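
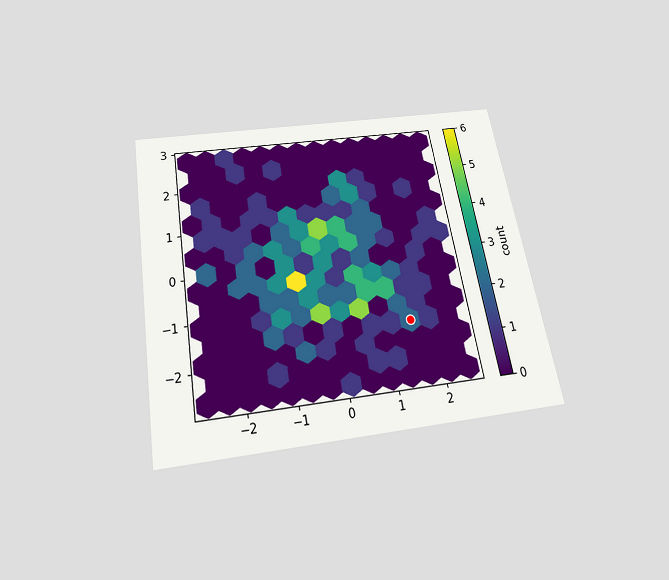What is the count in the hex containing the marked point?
2

The chart is tilted about 10° counter-clockwise and viewed slightly from below. The marked hex reads 2 on the colorbar.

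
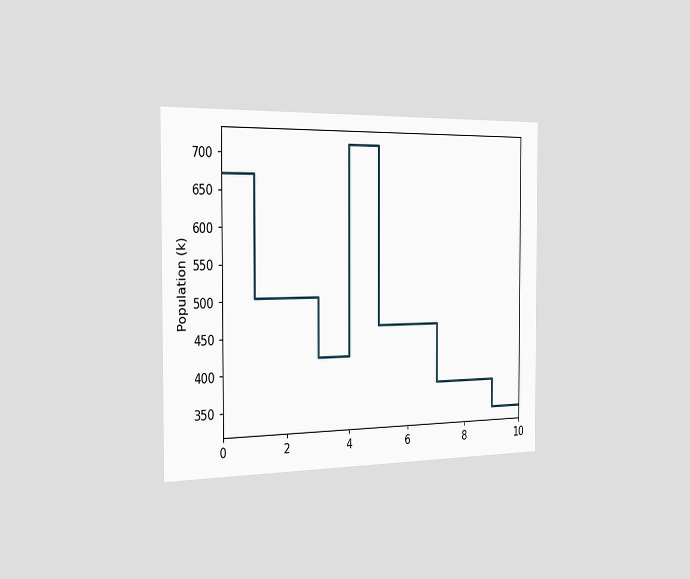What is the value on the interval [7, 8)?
378k

The chart is viewed slightly from the left. On [7, 8) the step sits at 378k.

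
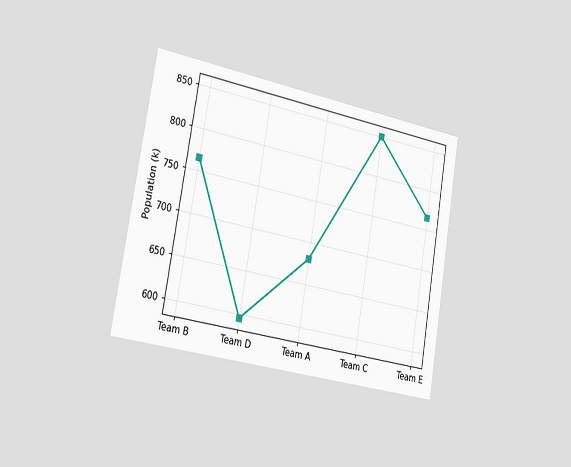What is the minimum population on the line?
595k

The chart is tilted about 10° clockwise and viewed slightly from the left. The lowest point is at Team D, and reading across to the y-axis gives 595k.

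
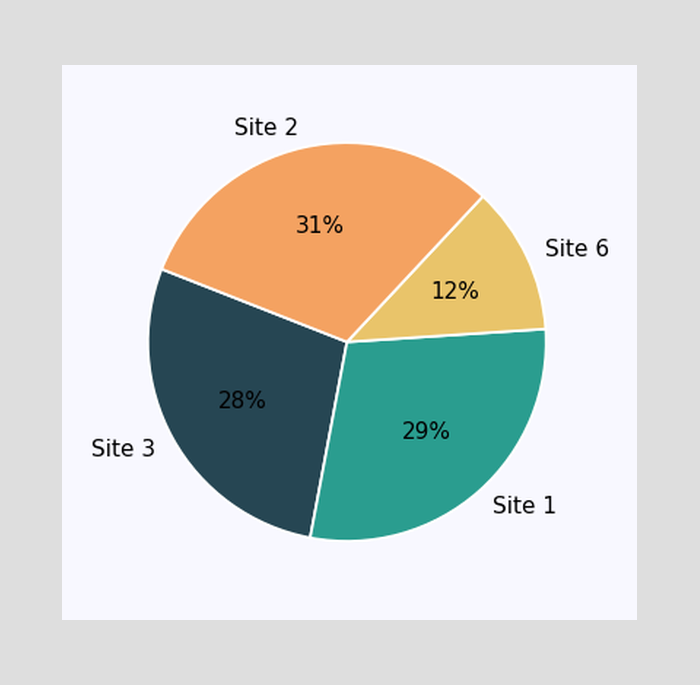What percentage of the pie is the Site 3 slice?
The Site 3 slice takes up 28% of the pie.

28%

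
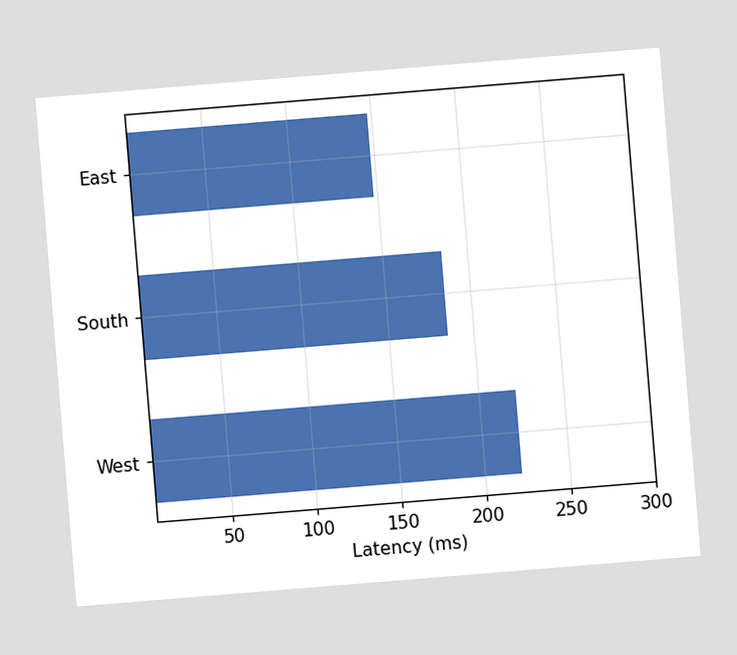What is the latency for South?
185ms

The chart is tilted about 5° counter-clockwise. Reading along the chart's x-axis, the South bar reaches 185ms.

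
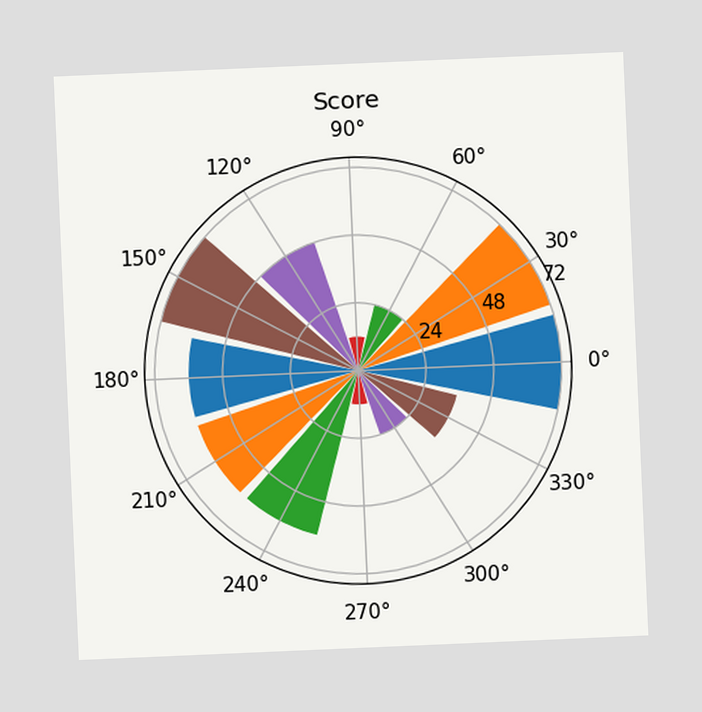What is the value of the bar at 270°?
12

The chart is tilted about 2° counter-clockwise. The bar at 270° reaches 12 on the radial axis.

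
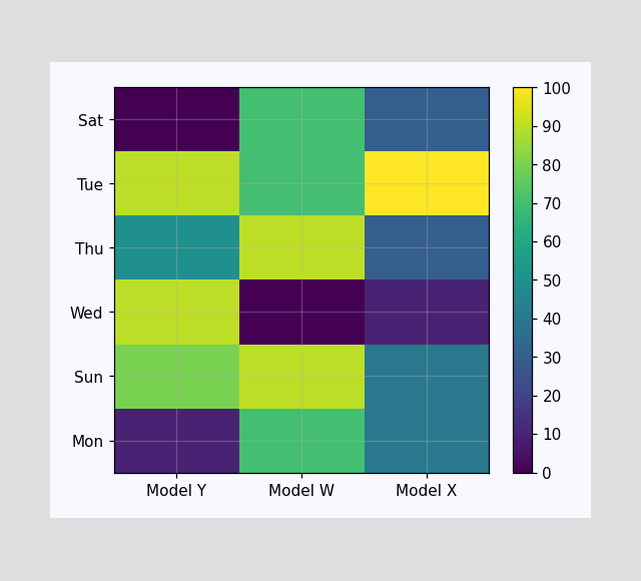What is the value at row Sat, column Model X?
30

Matching cell (Sat, Model X) against the colorbar gives 30.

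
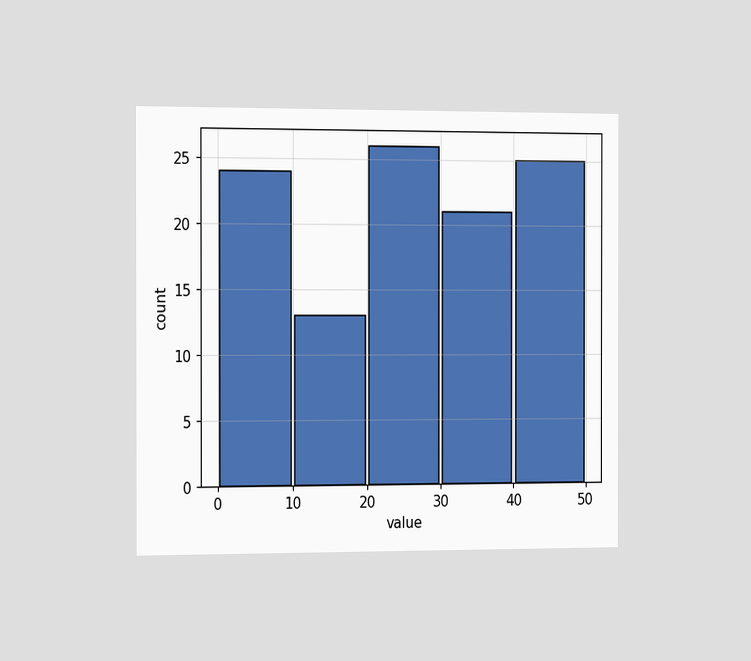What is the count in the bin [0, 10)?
24

The chart is viewed slightly from the left. The [0, 10) bin has height 24.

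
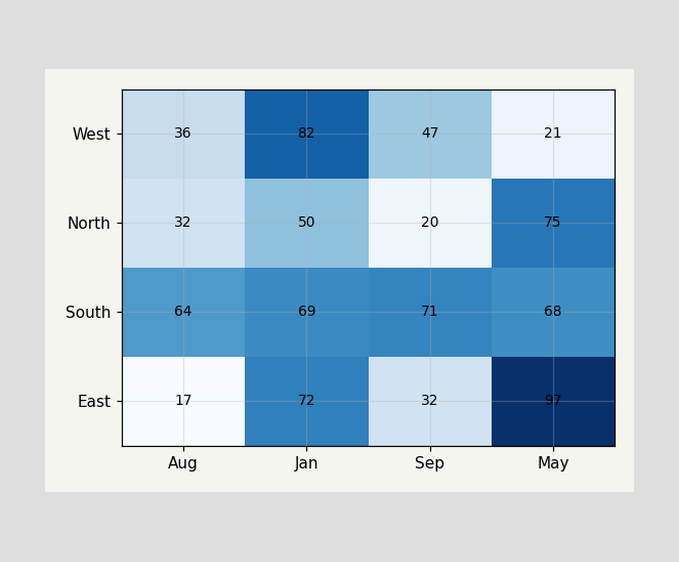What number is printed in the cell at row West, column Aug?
The (West, Aug) cell reads 36.

36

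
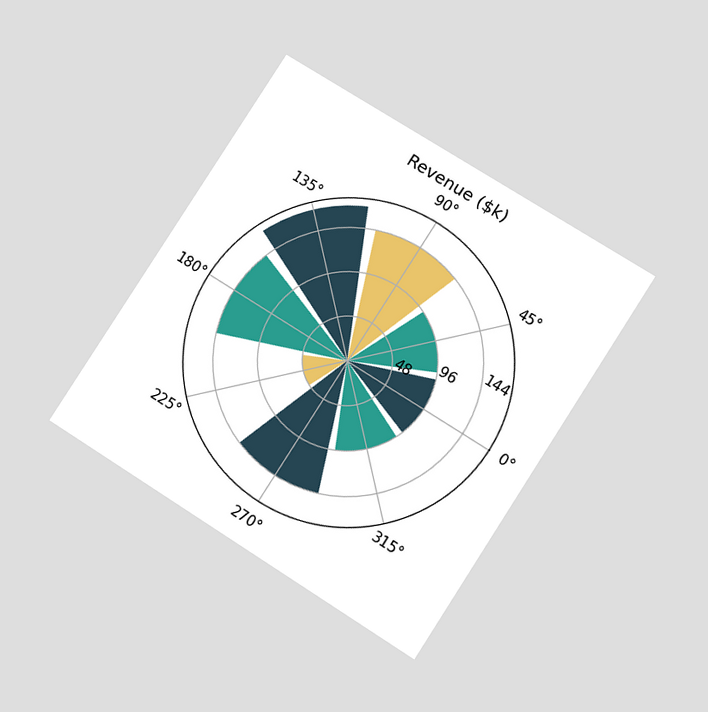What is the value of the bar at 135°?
$168k

The chart is tilted about 32° clockwise and viewed at a slight angle. The bar at 135° reaches $168k on the radial axis.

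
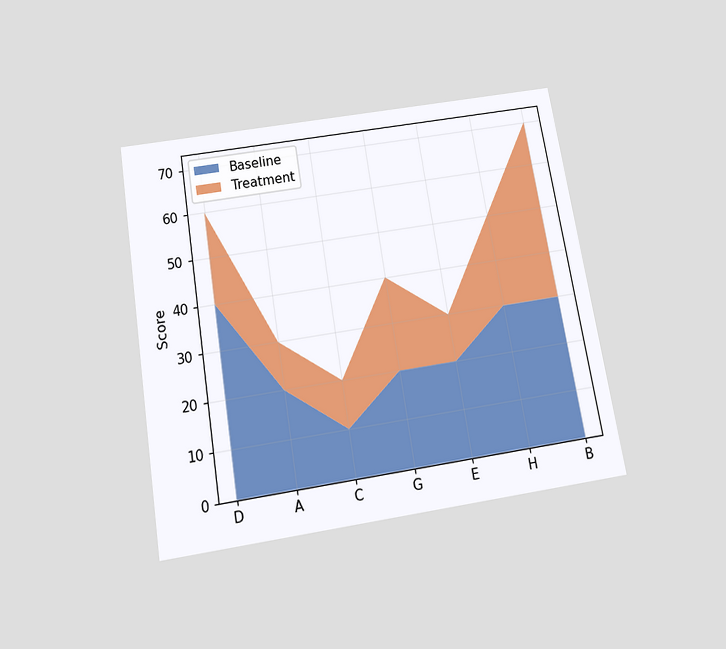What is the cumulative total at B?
The chart is tilted about 9° counter-clockwise and viewed slightly from below. The stacked total at B reaches 70.

70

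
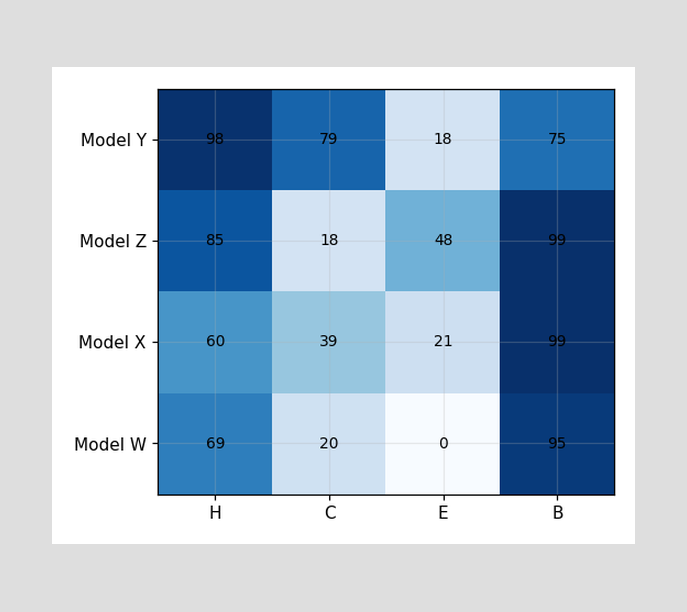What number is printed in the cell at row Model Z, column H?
85

The (Model Z, H) cell reads 85.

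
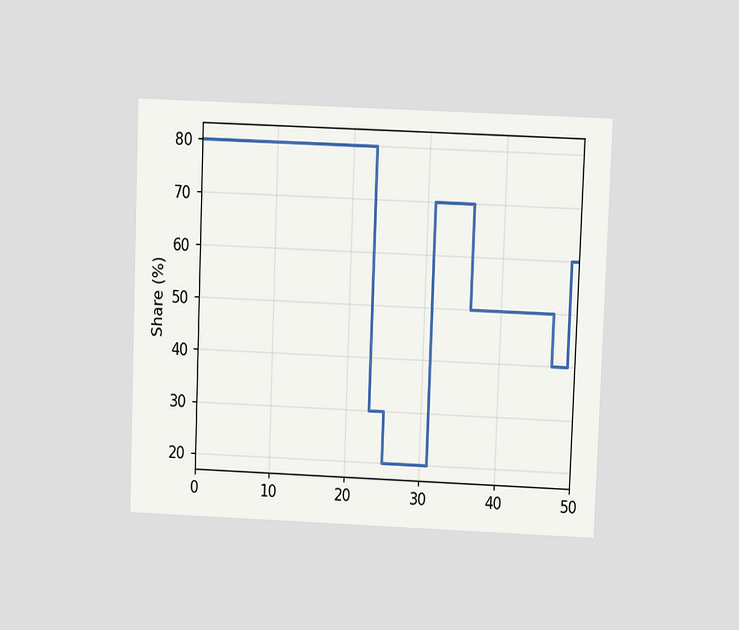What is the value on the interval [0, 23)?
The chart is tilted about 2° clockwise and viewed at a slight angle. On [0, 23) the step sits at 80%.

80%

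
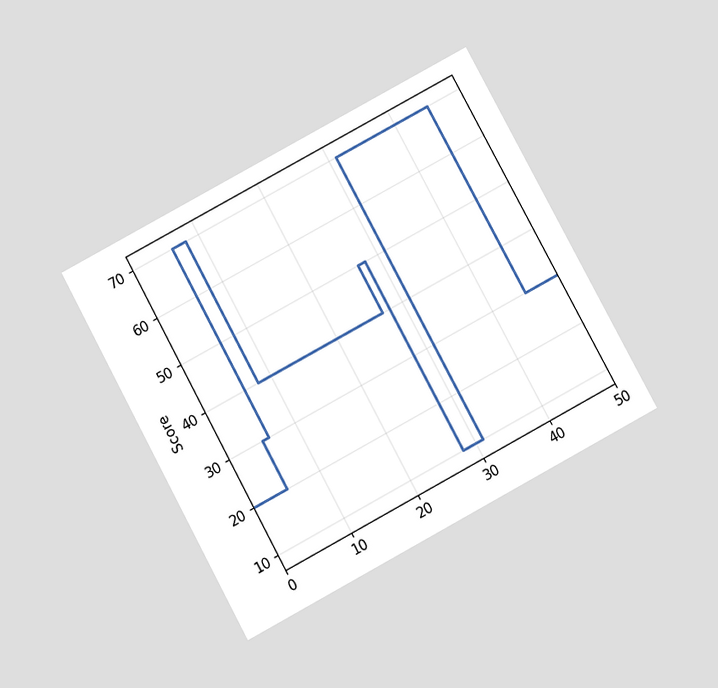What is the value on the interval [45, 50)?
30

The chart is tilted about 28° counter-clockwise and viewed slightly from below. On [45, 50) the step sits at 30.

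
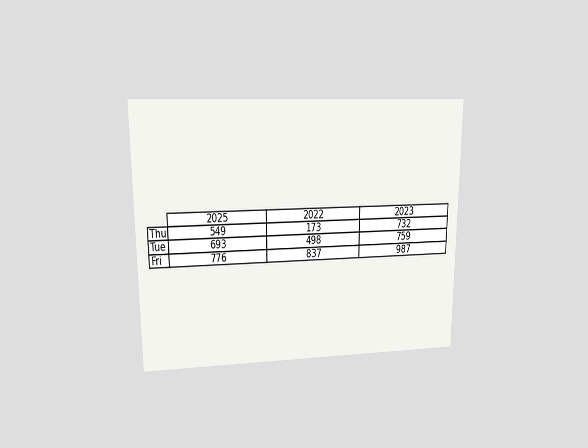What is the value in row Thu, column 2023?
732

The chart is viewed at a slight angle. The (Thu, 2023) cell reads 732.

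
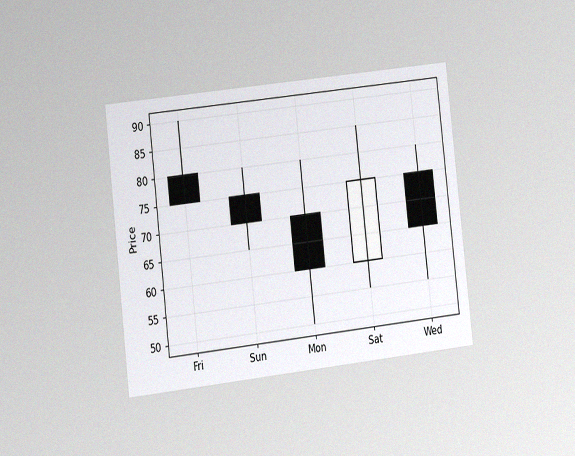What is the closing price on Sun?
70

The chart is tilted about 6° counter-clockwise and viewed at a slight angle, with some photo noise. The Sun candle closes at 70.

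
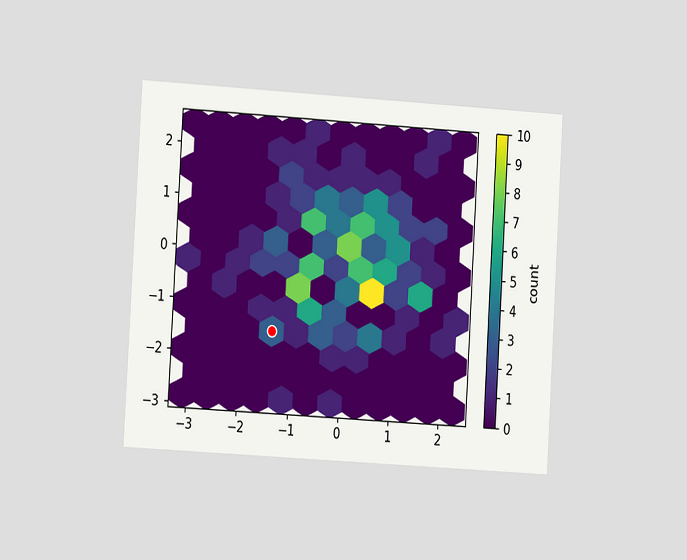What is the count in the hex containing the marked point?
The chart is tilted about 3° clockwise and viewed slightly from the left. The marked hex reads 3 on the colorbar.

3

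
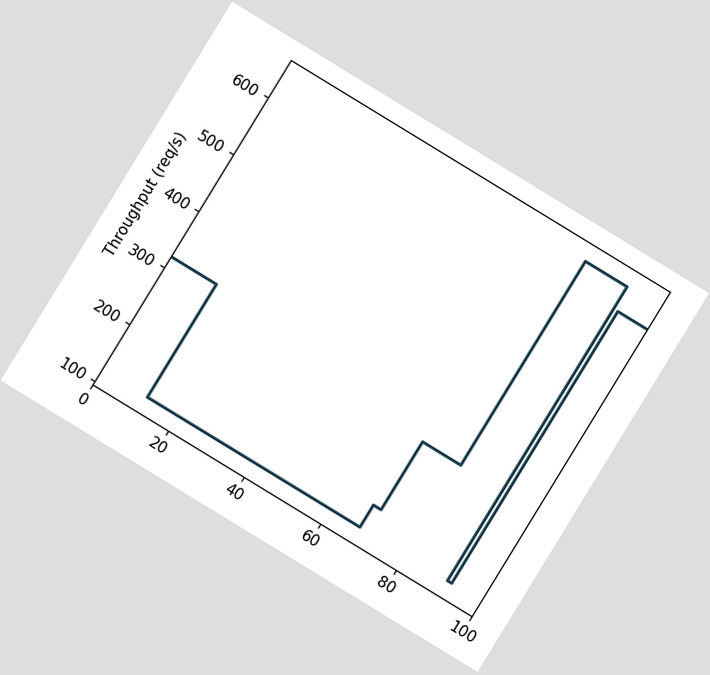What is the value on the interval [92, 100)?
The chart is tilted about 31° clockwise. On [92, 100) the step sits at 600req/s.

600req/s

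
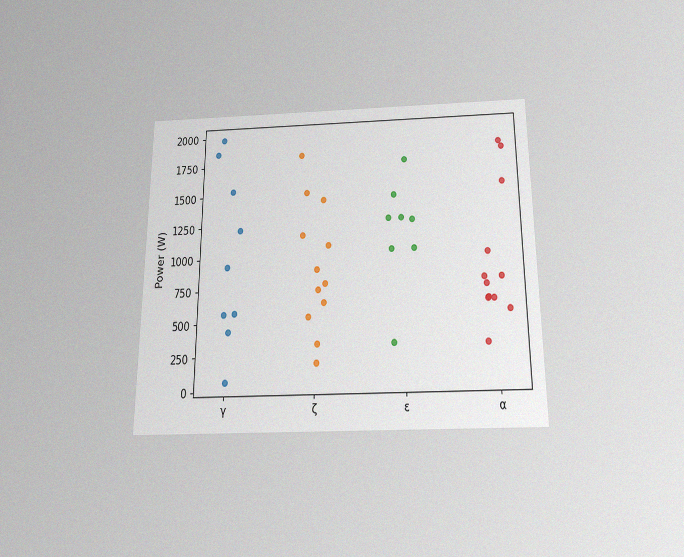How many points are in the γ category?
9

The chart is viewed slightly from below, with some photo noise. Counting the markers in the γ column gives 9.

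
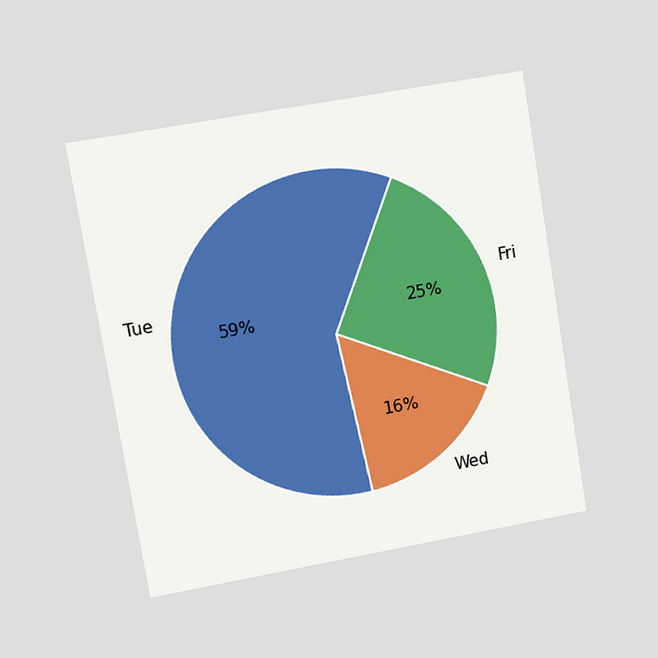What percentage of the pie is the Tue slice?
The chart is tilted about 9° counter-clockwise and viewed at a slight angle. The Tue slice takes up 59% of the pie.

59%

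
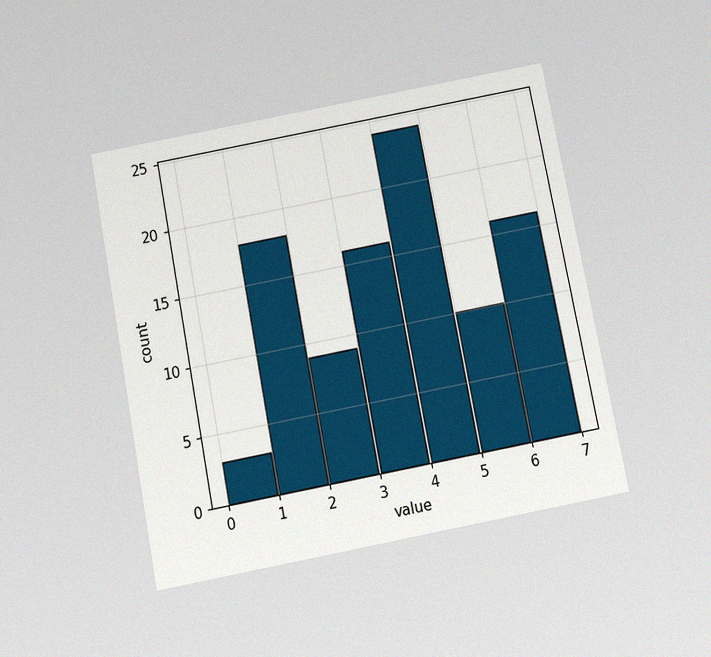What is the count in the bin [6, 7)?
16

The chart is tilted about 11° counter-clockwise and viewed slightly from below, with some photo noise. The [6, 7) bin has height 16.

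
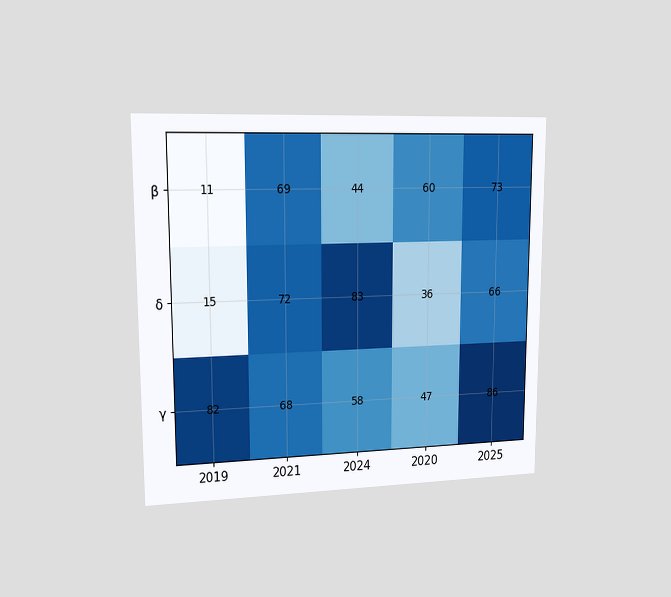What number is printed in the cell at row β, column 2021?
The chart is viewed slightly from the left. The (β, 2021) cell reads 69.

69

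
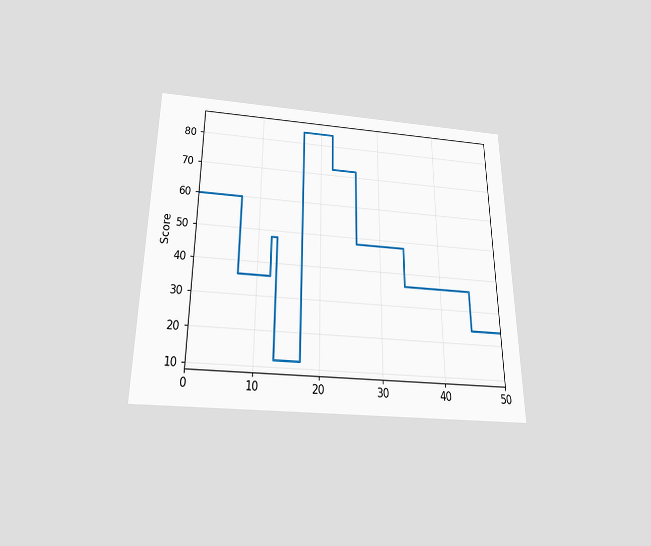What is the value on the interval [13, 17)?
The chart is viewed slightly from below. On [13, 17) the step sits at 12.

12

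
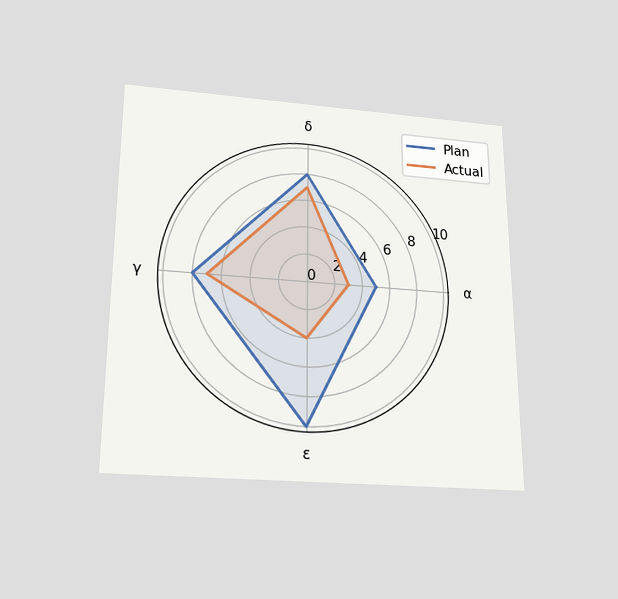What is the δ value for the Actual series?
The chart is viewed slightly from below. On the δ axis, Actual reaches 7.

7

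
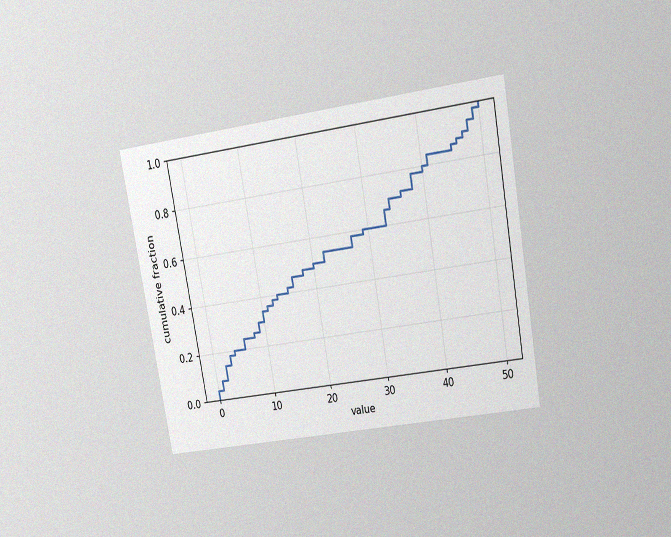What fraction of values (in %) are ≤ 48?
94%

The chart is tilted about 10° counter-clockwise and viewed slightly from above, with some photo noise. At x=48 the ECDF step is at 94%.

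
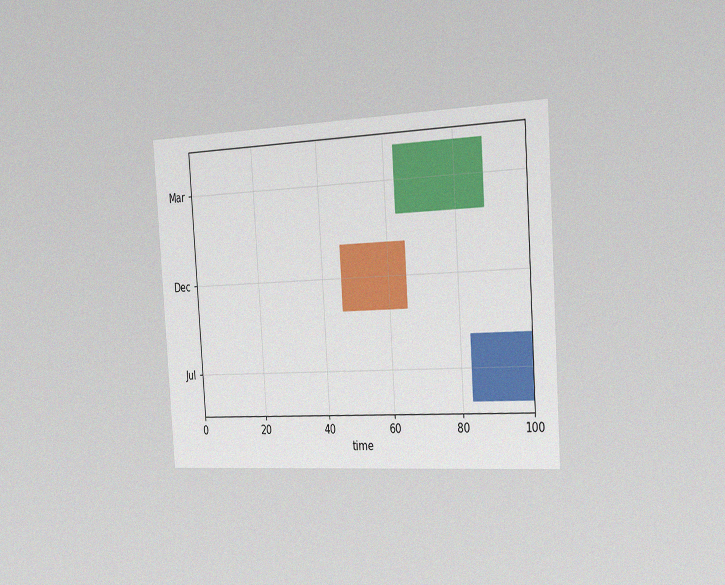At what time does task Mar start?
63

The chart is tilted about 4° counter-clockwise and viewed slightly from the right, with some photo noise. The Mar bar begins at t=63.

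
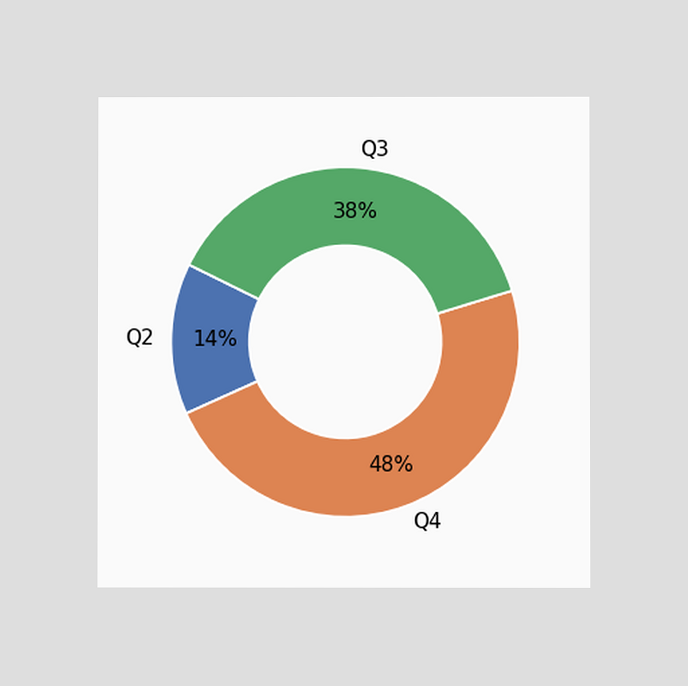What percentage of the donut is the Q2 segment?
14%

The chart is viewed at a slight angle. The Q2 segment takes up 14% of the ring.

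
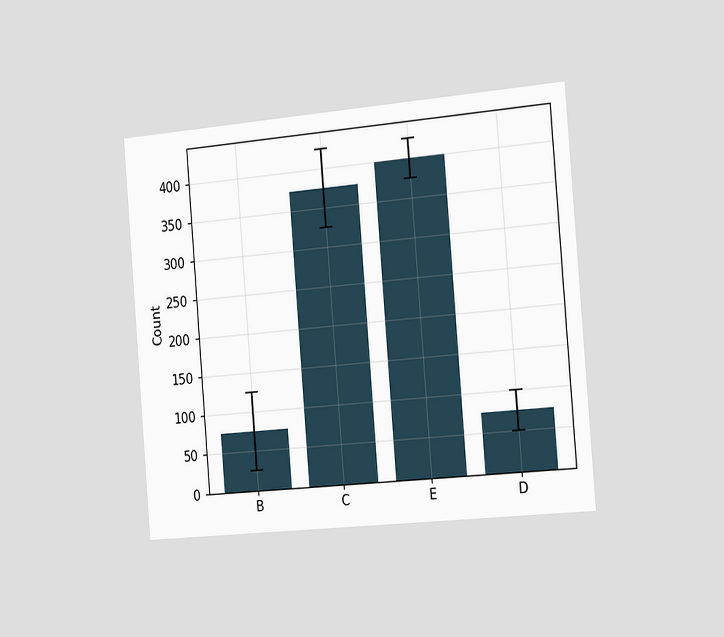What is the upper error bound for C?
The chart is tilted about 5° counter-clockwise and viewed slightly from the right. The C bar's upper whisker reaches 425.

425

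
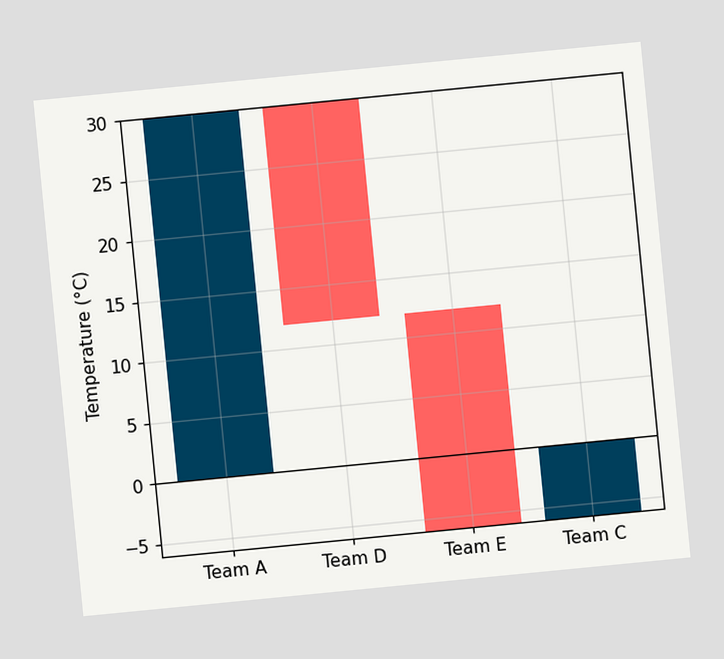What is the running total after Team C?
The chart is tilted about 6° counter-clockwise. After Team C the running total reaches 0°C.

0°C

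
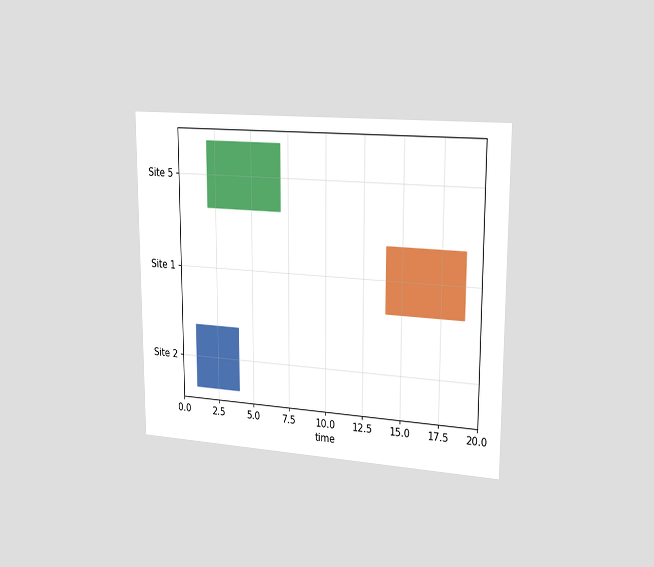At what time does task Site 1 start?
14

The chart is viewed slightly from the right. The Site 1 bar begins at t=14.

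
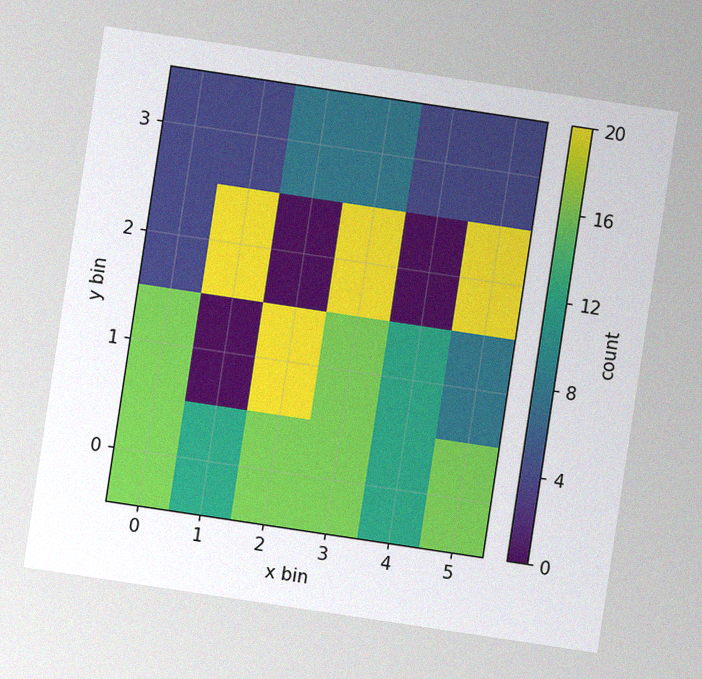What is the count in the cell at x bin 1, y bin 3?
4

The chart is tilted about 9° clockwise, with some photo noise. Matching the cell (1, 3) against the colorbar gives 4.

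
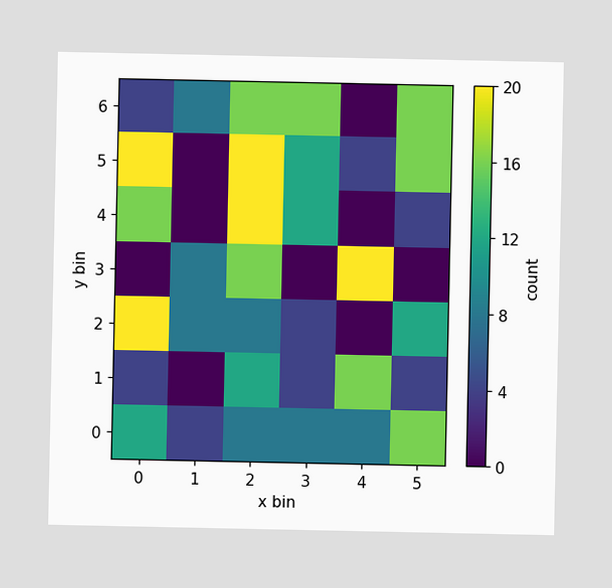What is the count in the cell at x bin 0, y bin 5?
Matching the cell (0, 5) against the colorbar gives 20.

20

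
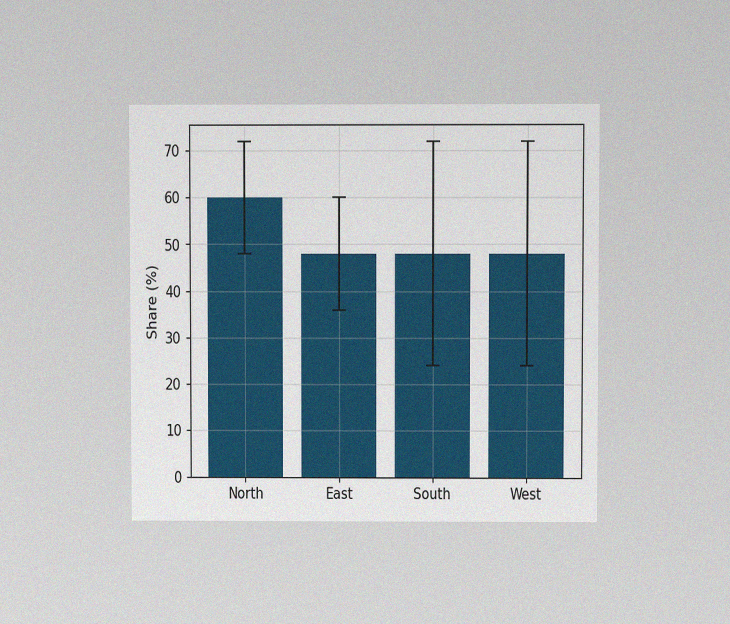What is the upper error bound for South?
The chart is viewed at a slight angle, with some photo noise. The South bar's upper whisker reaches 72%.

72%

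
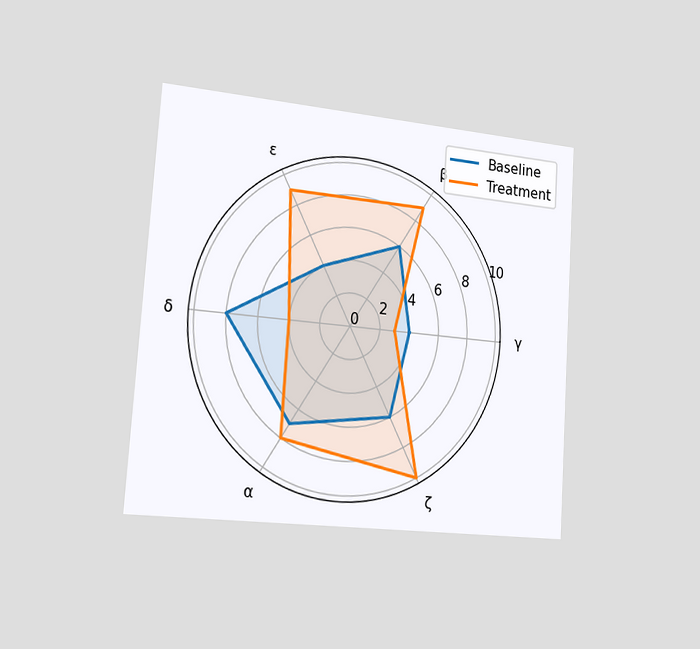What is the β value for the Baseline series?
6

The chart is tilted about 4° clockwise and viewed slightly from the left. On the β axis, Baseline reaches 6.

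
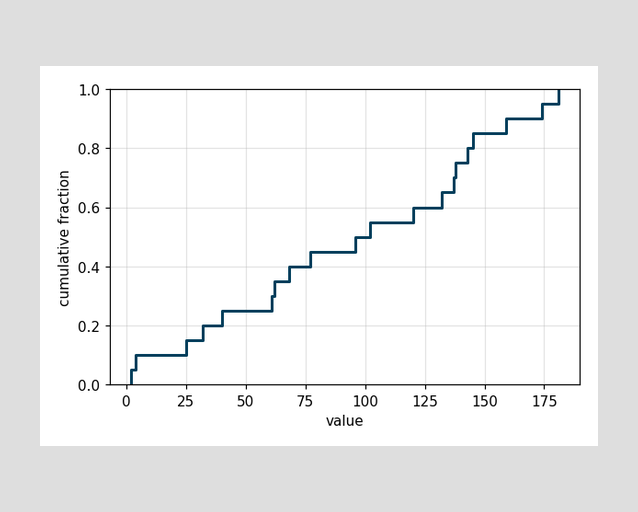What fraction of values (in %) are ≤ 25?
At x=25 the ECDF step is at 15%.

15%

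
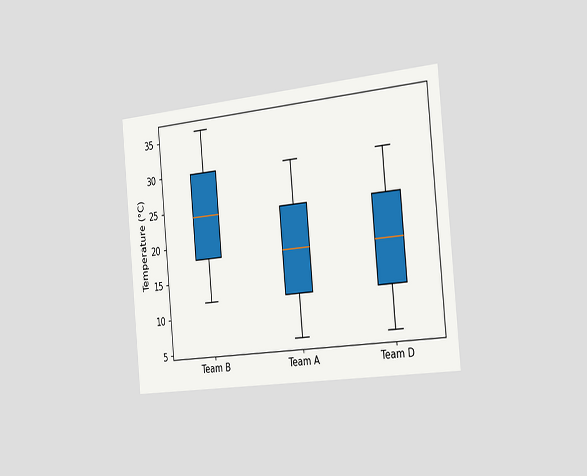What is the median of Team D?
18°C

The chart is tilted about 5° counter-clockwise and viewed slightly from the right. The median line in the Team D box sits at 18°C.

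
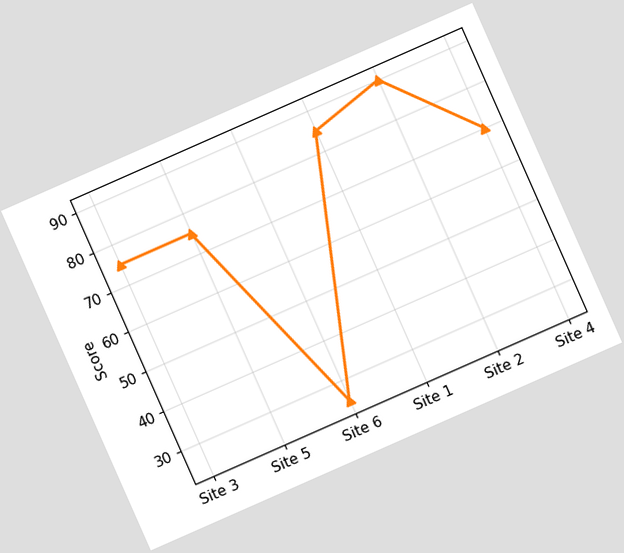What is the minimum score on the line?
The chart is tilted about 24° counter-clockwise. The lowest point is at Site 6, and reading across to the y-axis gives 25.

25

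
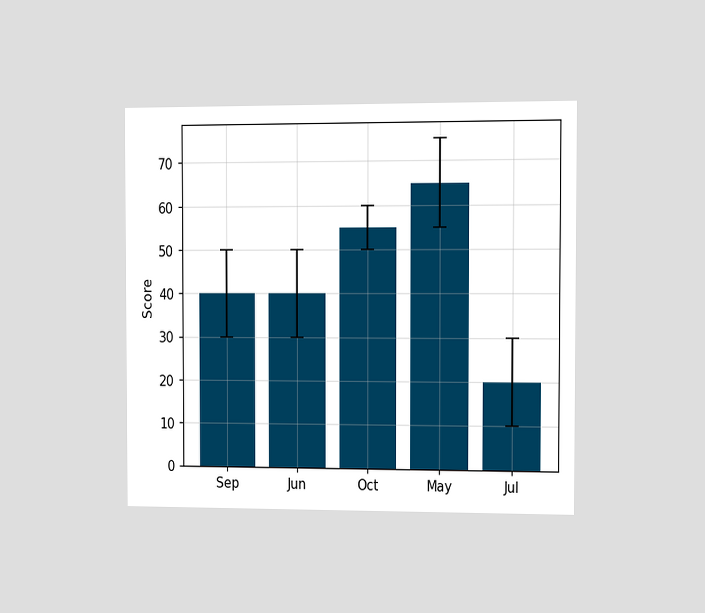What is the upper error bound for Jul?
The chart is viewed at a slight angle. The Jul bar's upper whisker reaches 30.

30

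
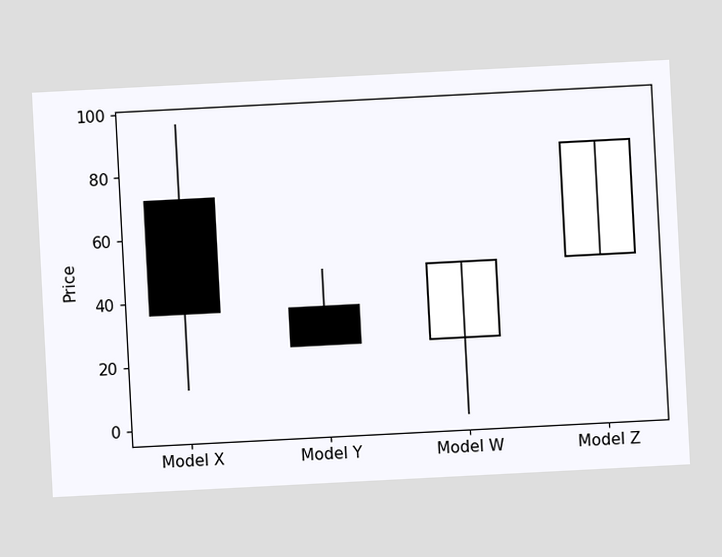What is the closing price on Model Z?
The chart is tilted about 3° counter-clockwise. The Model Z candle closes at 84.

84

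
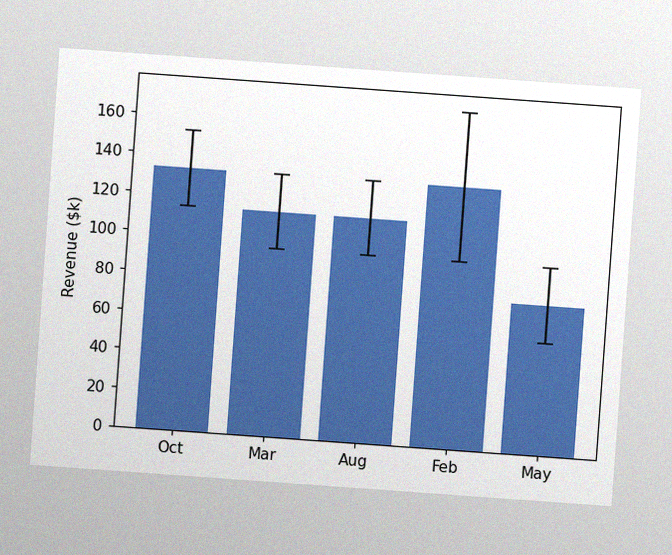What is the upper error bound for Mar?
The chart is tilted about 4° clockwise, with some photo noise. The Mar bar's upper whisker reaches $133k.

$133k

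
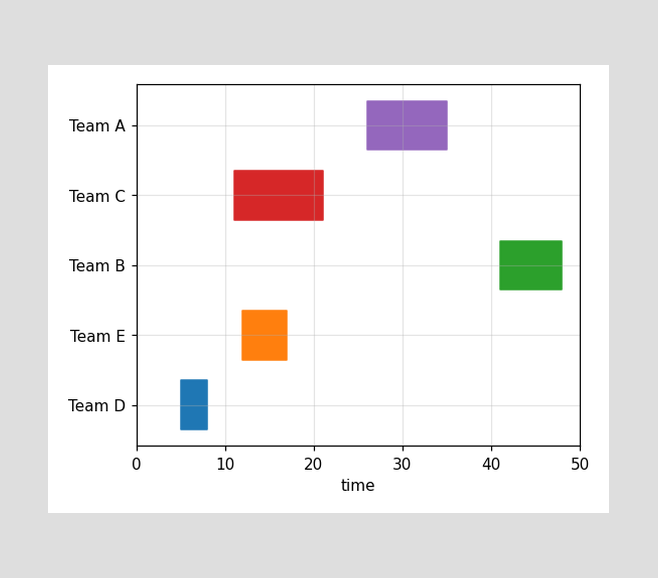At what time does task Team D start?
The Team D bar begins at t=5.

5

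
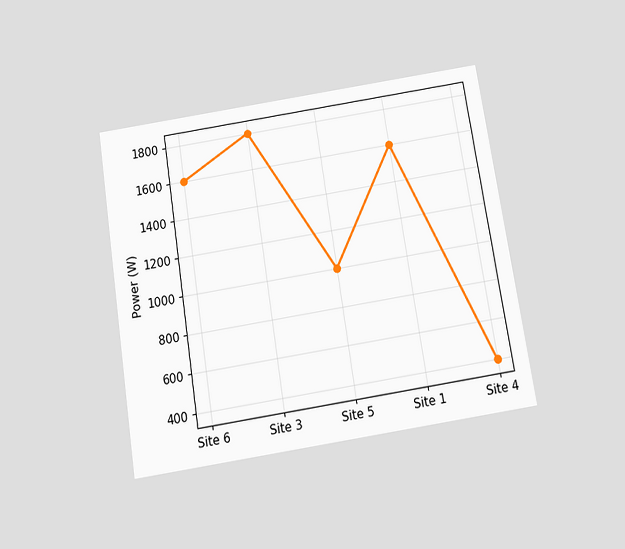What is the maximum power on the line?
1800W

The chart is tilted about 9° counter-clockwise and viewed slightly from below. The highest point is at Site 3, and reading across to the y-axis gives 1800W.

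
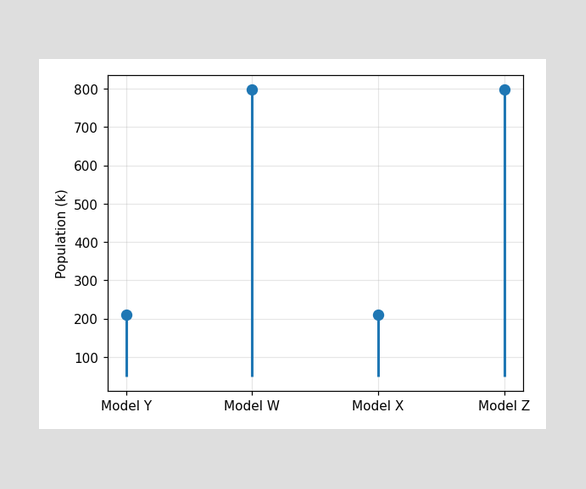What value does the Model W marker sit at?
The Model W marker sits at 798k.

798k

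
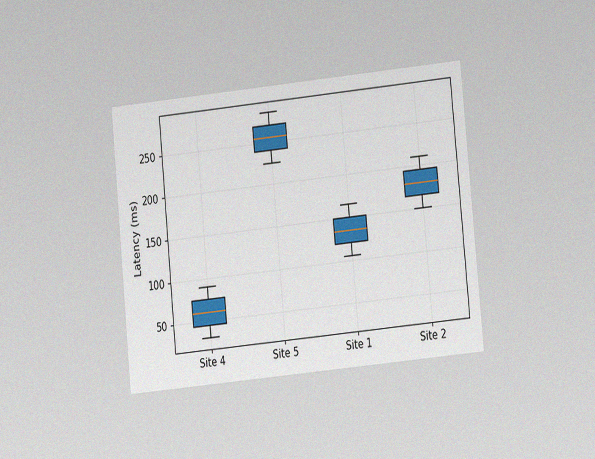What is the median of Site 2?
180ms

The chart is tilted about 6° counter-clockwise and viewed at a slight angle, with some photo noise. The median line in the Site 2 box sits at 180ms.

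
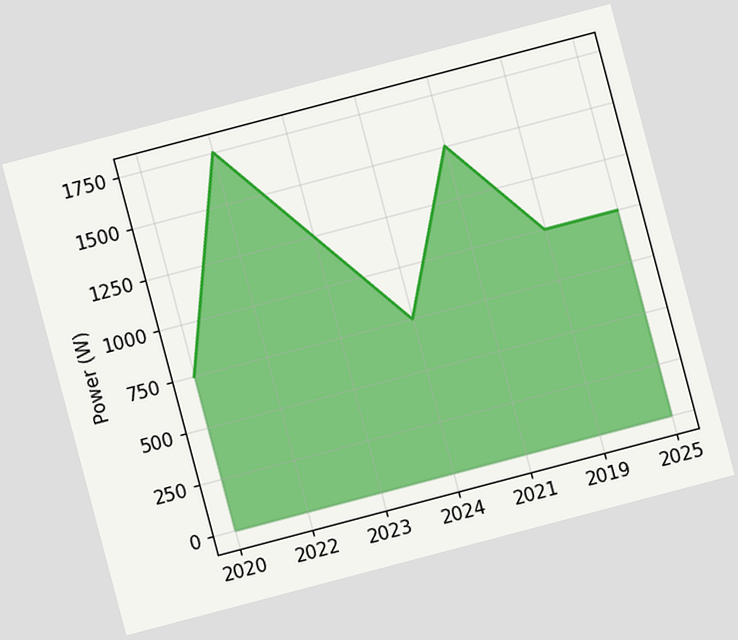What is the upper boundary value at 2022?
1750W

The chart is tilted about 15° counter-clockwise. At 2022 the upper boundary is at 1750W.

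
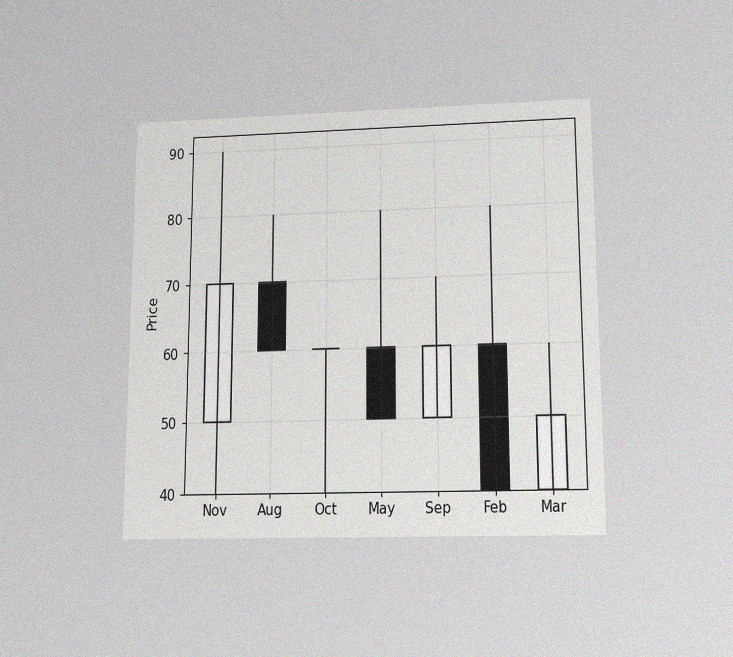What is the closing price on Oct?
The chart is viewed slightly from below, with some photo noise. The Oct candle closes at 60.

60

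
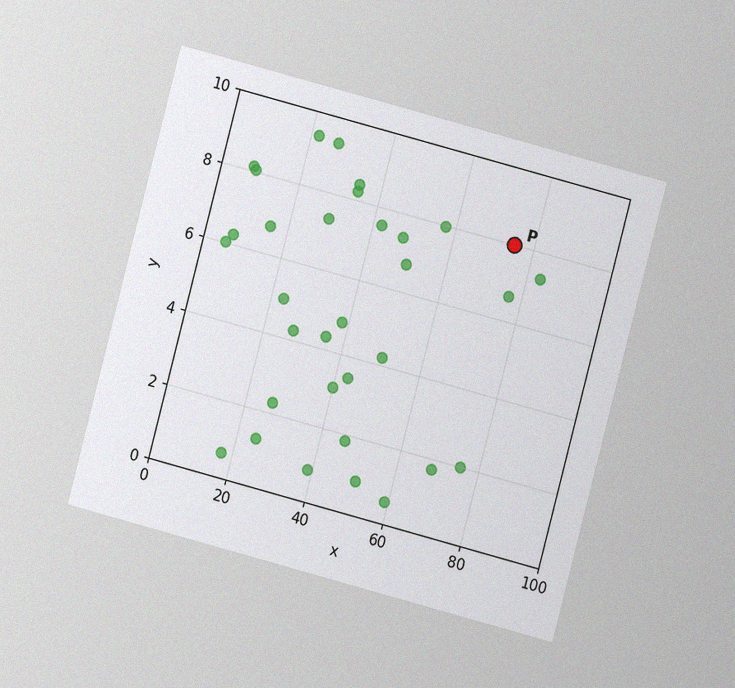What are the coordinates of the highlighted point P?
The chart is tilted about 15° clockwise and viewed at a slight angle, with some photo noise. Following the gridlines from P to each axis, P sits at (75, 8).

(75, 8)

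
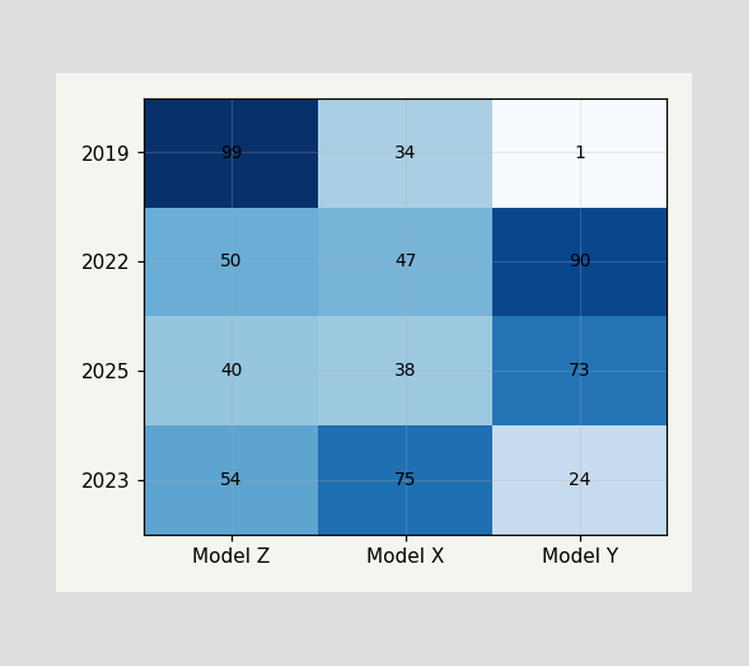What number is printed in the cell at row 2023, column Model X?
75

The (2023, Model X) cell reads 75.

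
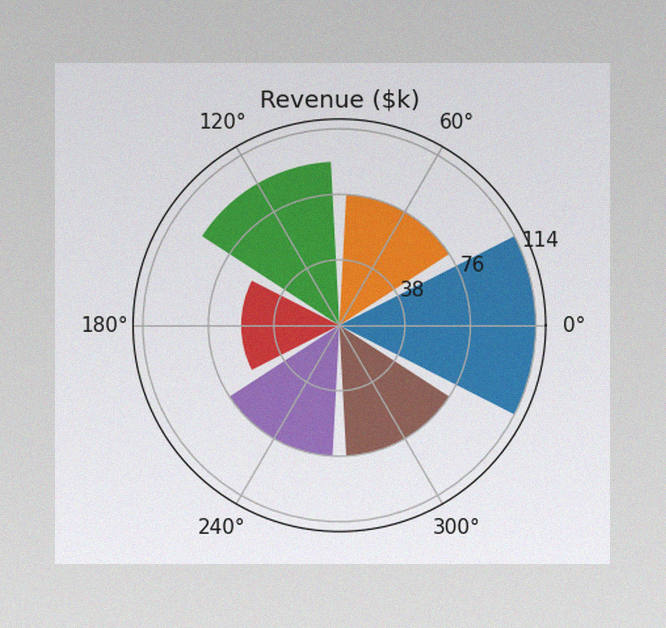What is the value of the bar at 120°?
The image has some photo noise and uneven lighting. The bar at 120° reaches $95k on the radial axis.

$95k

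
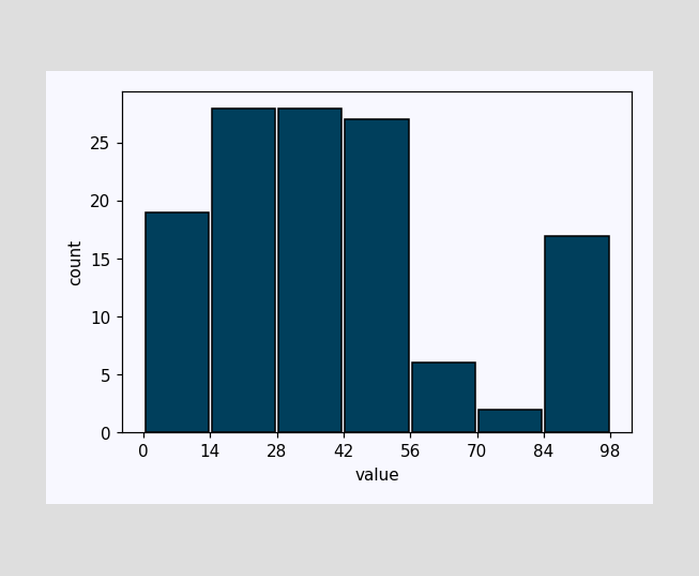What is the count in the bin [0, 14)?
19

The [0, 14) bin has height 19.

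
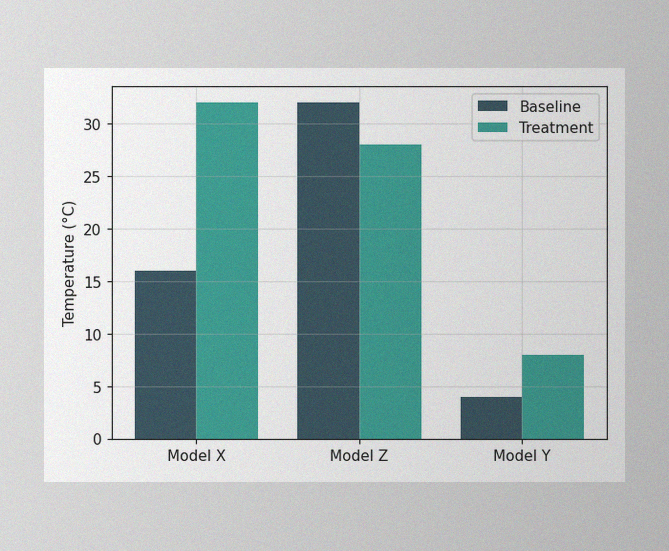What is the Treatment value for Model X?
32°C

The image has some photo noise and uneven lighting. The Treatment bar at Model X reaches 32°C on the y-axis.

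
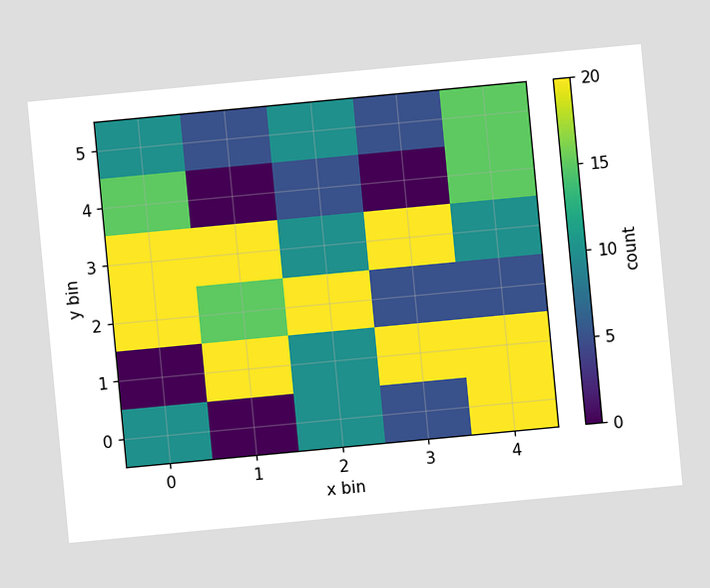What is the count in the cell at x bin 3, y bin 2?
The chart is tilted about 5° counter-clockwise. Matching the cell (3, 2) against the colorbar gives 5.

5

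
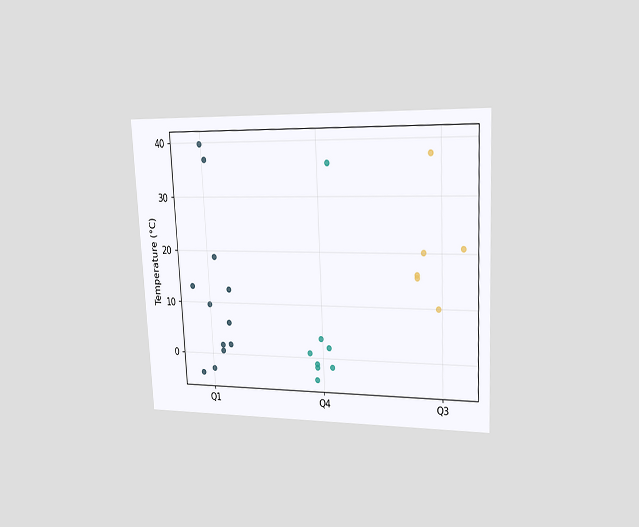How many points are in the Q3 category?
The chart is tilted about 3° counter-clockwise and viewed slightly from the right. Counting the markers in the Q3 column gives 6.

6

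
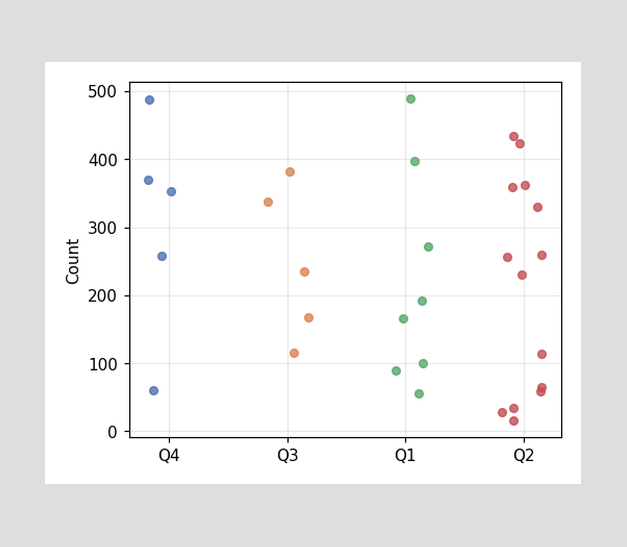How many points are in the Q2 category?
Counting the markers in the Q2 column gives 14.

14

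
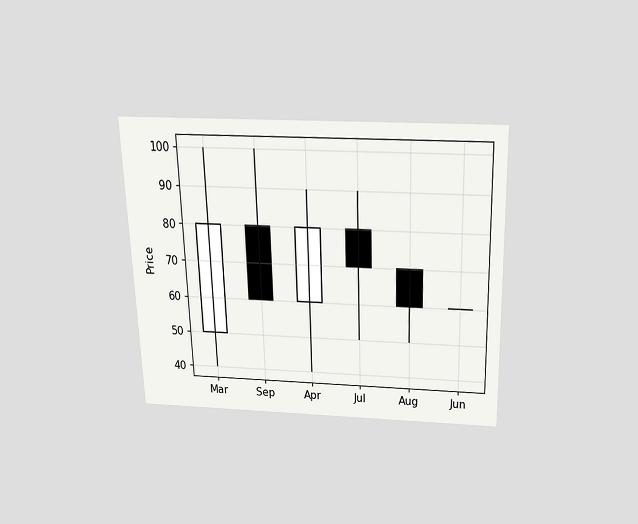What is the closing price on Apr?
80

The chart is viewed slightly from above. The Apr candle closes at 80.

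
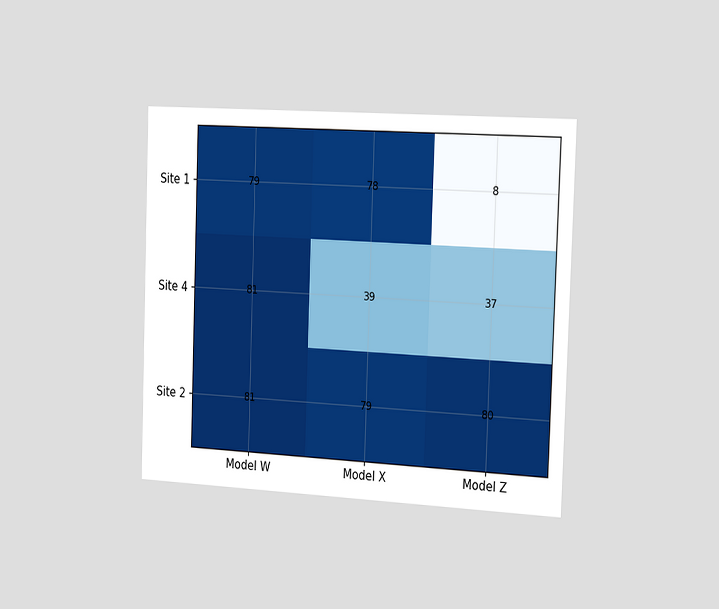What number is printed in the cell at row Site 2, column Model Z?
The chart is tilted about 2° clockwise and viewed slightly from the right. The (Site 2, Model Z) cell reads 80.

80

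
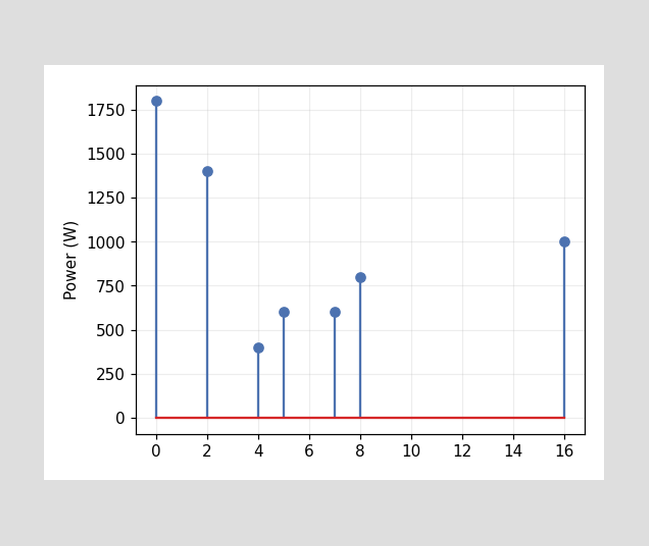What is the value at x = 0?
1800W

The stem at x=0 reaches 1800W.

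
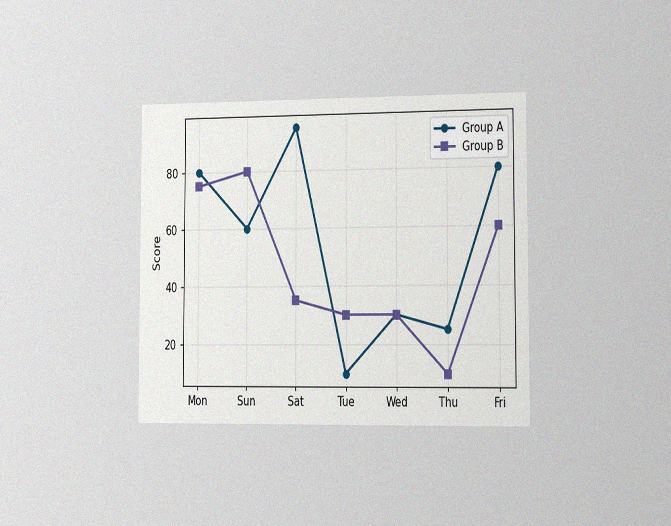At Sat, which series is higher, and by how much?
Group A, by 60

The chart is viewed slightly from the right, with some photo noise. At Sat, Group A sits above the other line by 60.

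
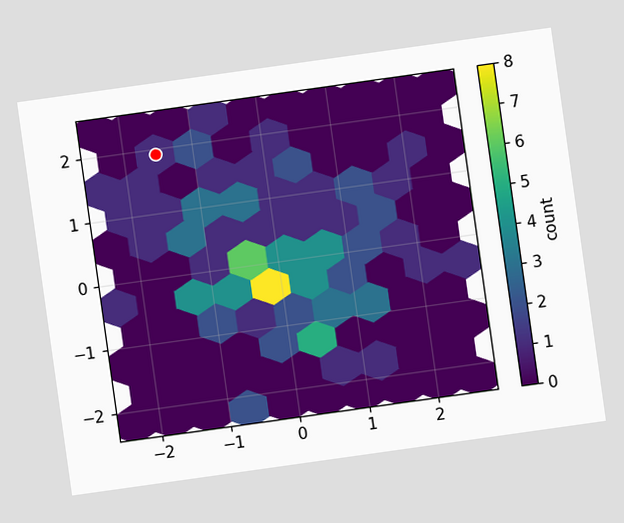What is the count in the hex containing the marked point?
The chart is tilted about 8° counter-clockwise. The marked hex reads 1 on the colorbar.

1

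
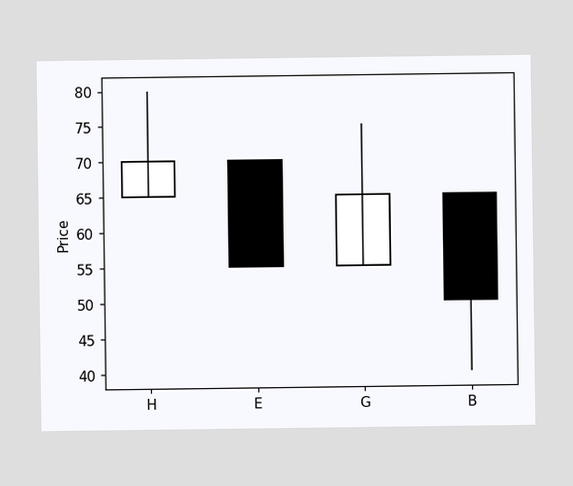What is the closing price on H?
The H candle closes at 70.

70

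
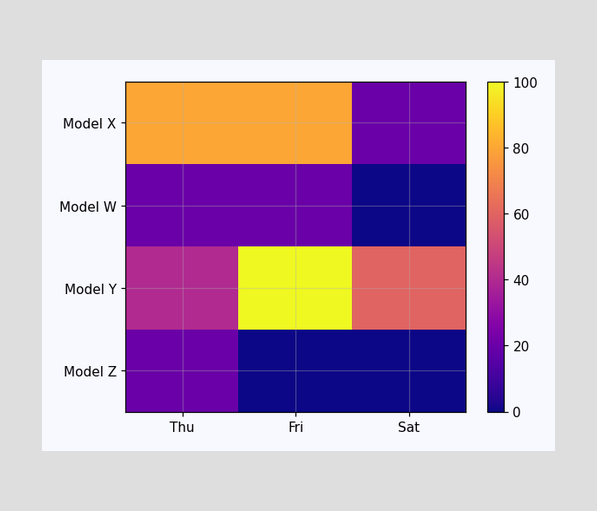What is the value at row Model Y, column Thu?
Matching cell (Model Y, Thu) against the colorbar gives 40.

40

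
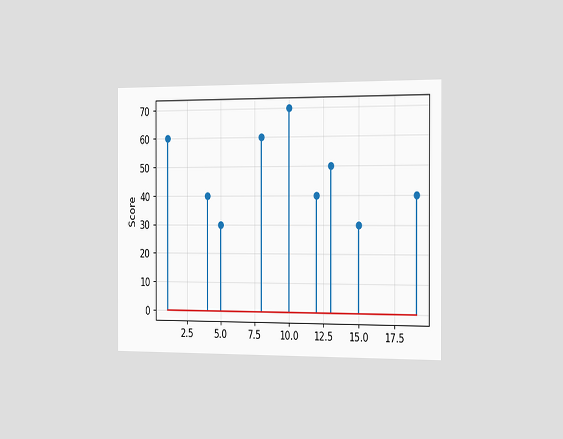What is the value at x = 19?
40

The chart is viewed slightly from the right. The stem at x=19 reaches 40.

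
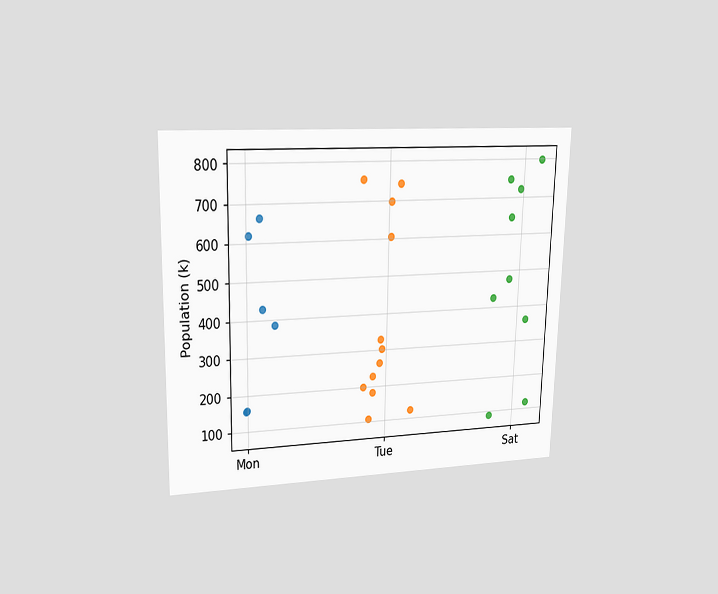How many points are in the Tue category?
The chart is viewed at a slight angle. Counting the markers in the Tue column gives 12.

12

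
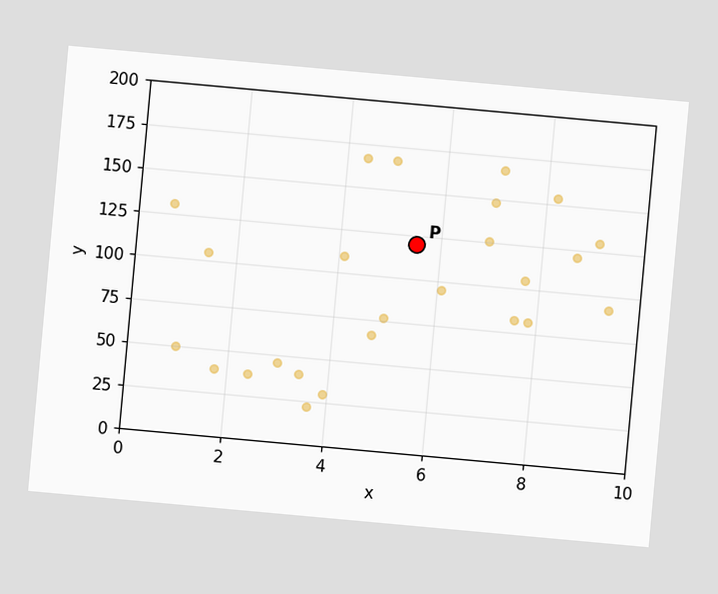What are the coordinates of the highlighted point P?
(5.5, 120)

The chart is tilted about 5° clockwise. Following the gridlines from P to each axis, P sits at (5.5, 120).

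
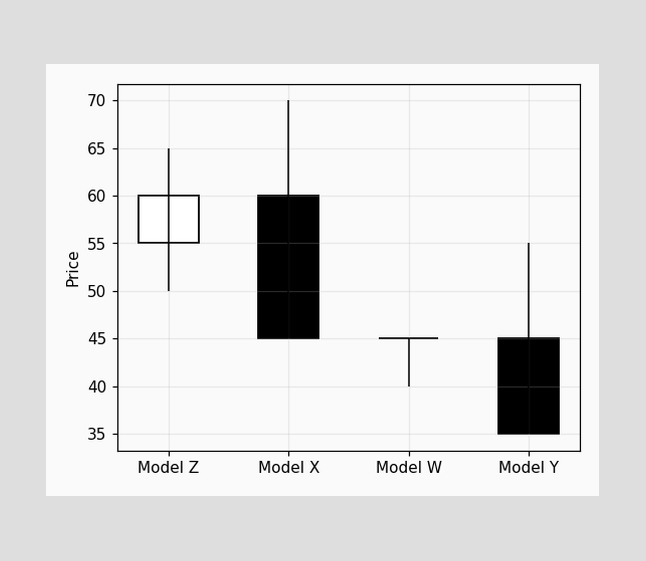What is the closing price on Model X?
45

The Model X candle closes at 45.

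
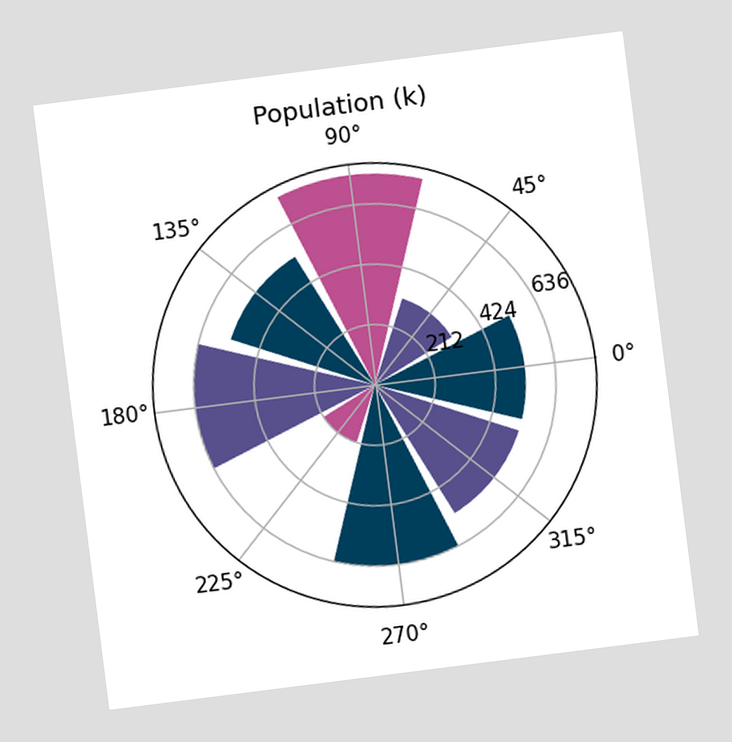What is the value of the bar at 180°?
636k

The chart is tilted about 7° counter-clockwise. The bar at 180° reaches 636k on the radial axis.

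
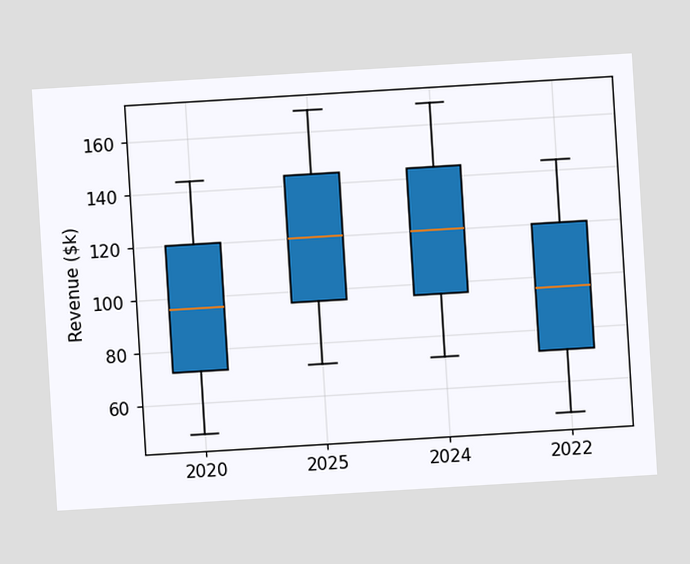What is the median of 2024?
$120k

The chart is tilted about 3° counter-clockwise. The median line in the 2024 box sits at $120k.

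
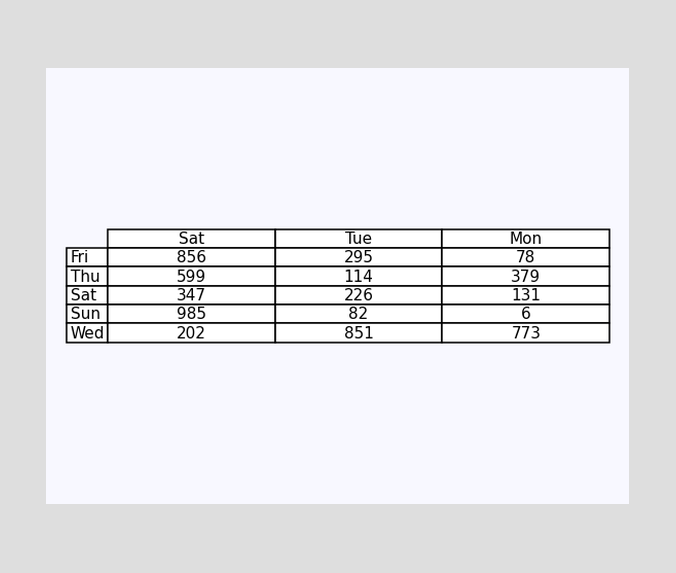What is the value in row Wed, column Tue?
851

The (Wed, Tue) cell reads 851.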